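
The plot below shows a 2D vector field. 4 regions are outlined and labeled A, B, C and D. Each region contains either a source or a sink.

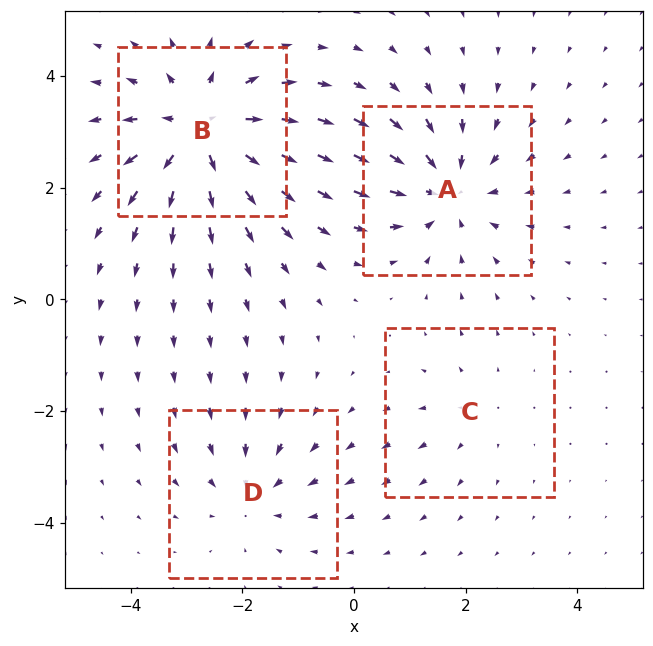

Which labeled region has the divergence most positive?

B

Divergence at each region's feature centre — A: about -5, B: about +6, C: about +2, D: about -3. Region B is most positive.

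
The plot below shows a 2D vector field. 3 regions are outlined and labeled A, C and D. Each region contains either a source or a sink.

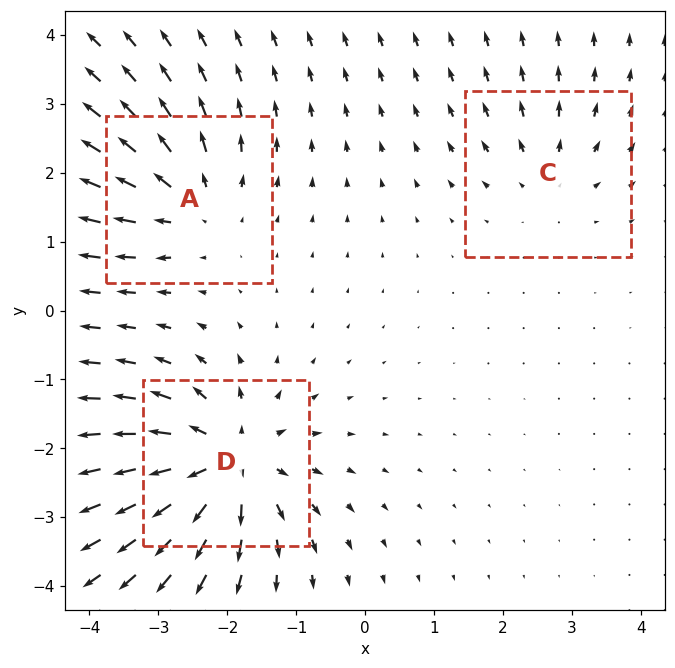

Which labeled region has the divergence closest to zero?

Divergence at each region's feature centre — A: about +4, C: about +3, D: about +6. Region C is closest to zero.

C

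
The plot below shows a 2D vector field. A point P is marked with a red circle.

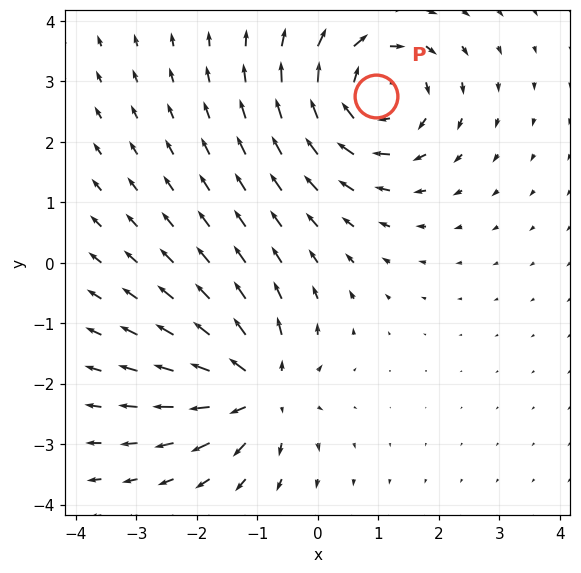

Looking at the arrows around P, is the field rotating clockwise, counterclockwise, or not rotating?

Near P at (1.0, 2.8) the arrows circulate clockwise. The curl (z-component) there is about -5; negative curl means clockwise rotation.

clockwise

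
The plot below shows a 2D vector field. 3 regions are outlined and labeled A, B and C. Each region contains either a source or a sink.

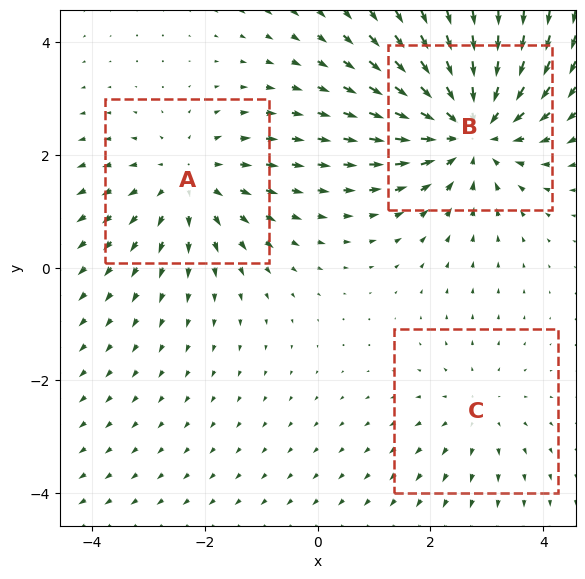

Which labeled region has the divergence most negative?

B

Divergence at each region's feature centre — A: about +3, B: about -4, C: about +2. Region B is most negative.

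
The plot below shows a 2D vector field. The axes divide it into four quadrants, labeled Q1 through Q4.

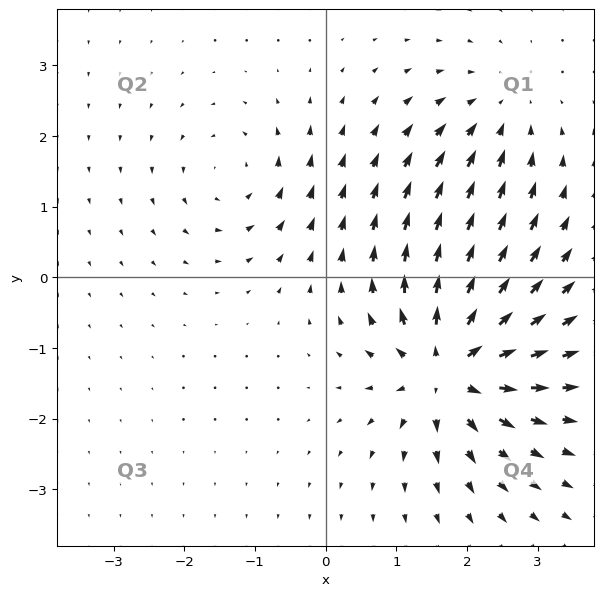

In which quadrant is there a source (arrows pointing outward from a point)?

The source sits at approximately (1.8, -1.3), which lies in quadrant Q4. The divergence there is about +7, positive as expected for a source.

Q4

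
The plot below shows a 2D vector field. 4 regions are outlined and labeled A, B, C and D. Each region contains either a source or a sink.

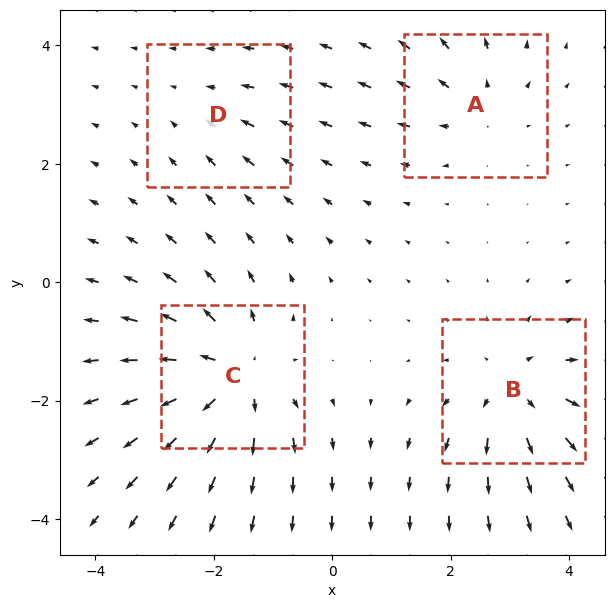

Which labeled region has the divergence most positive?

C

Divergence at each region's feature centre — A: about +3, B: about +5, C: about +7, D: about -2. Region C is most positive.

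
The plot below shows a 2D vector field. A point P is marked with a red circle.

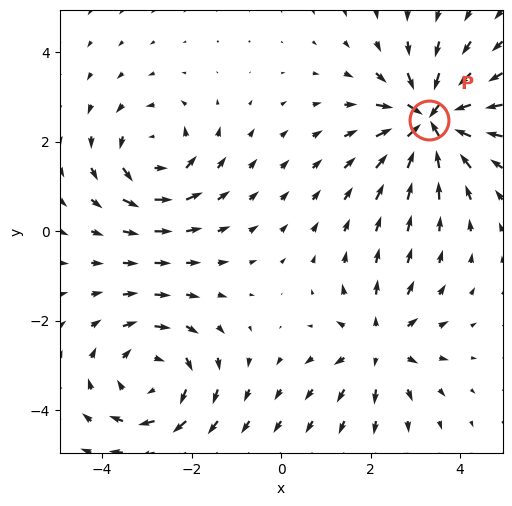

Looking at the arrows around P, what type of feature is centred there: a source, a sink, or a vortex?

At P (3.3, 2.5) the arrows converge inward. Divergence about -7, curl ≈0 — negative divergence with near-zero curl is a sink.

sink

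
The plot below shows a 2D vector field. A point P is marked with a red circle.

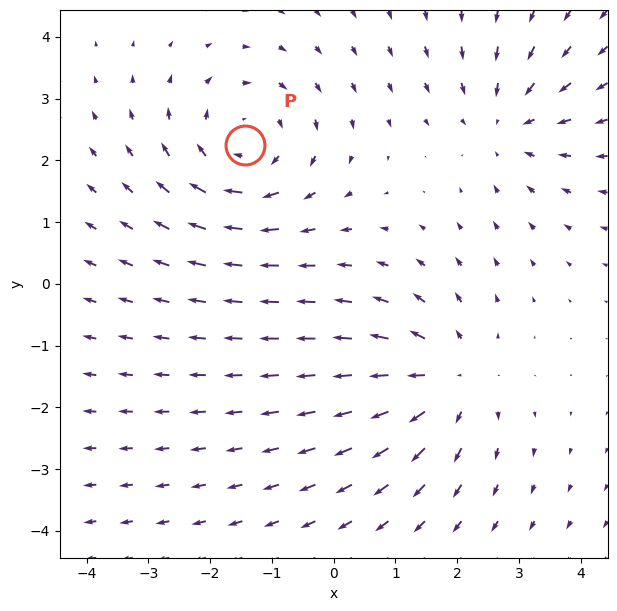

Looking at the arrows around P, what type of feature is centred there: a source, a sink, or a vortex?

vortex

At P (-1.4, 2.2) the arrows circulate clockwise. Divergence ≈0, curl about -4 — near-zero divergence with nonzero curl is a vortex.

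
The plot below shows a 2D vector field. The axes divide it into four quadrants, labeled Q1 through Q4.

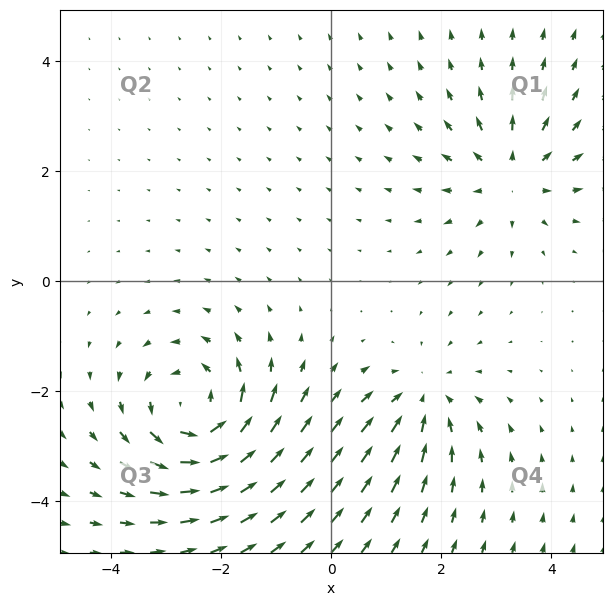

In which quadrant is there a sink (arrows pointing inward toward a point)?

The sink sits at approximately (1.7, -2.2), which lies in quadrant Q4. The divergence there is about -3, negative as expected for a sink.

Q4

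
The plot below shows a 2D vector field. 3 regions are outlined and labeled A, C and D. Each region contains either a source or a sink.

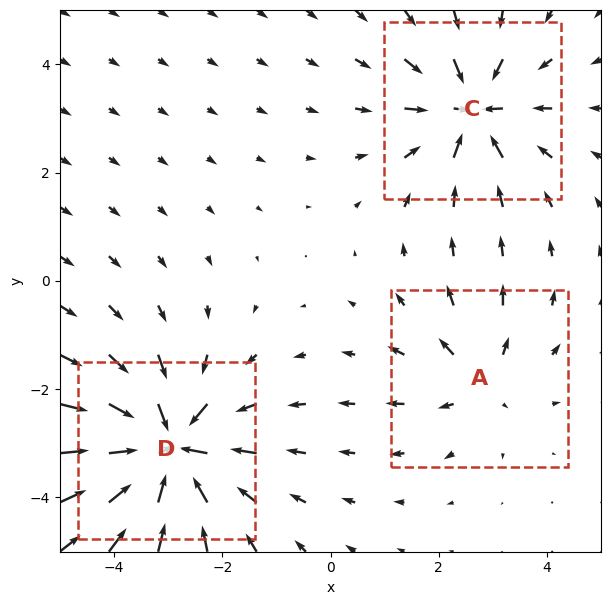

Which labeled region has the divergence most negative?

D

Divergence at each region's feature centre — A: about +2, C: about -4, D: about -6. Region D is most negative.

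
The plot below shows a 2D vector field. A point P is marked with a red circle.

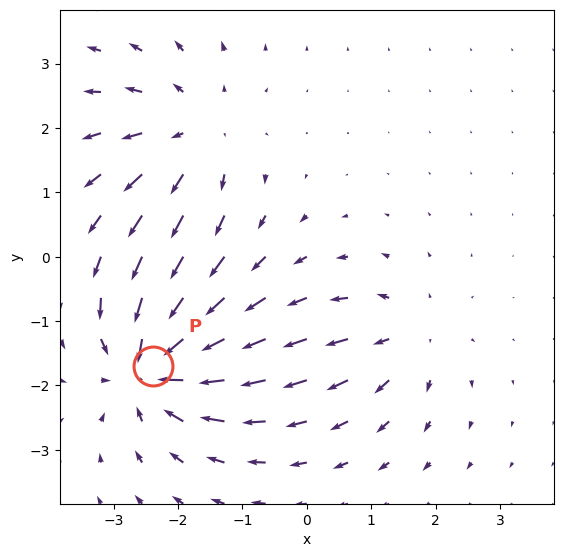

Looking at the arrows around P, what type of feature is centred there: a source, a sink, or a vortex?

sink

At P (-2.4, -1.7) the arrows converge inward. Divergence about -6, curl ≈0 — negative divergence with near-zero curl is a sink.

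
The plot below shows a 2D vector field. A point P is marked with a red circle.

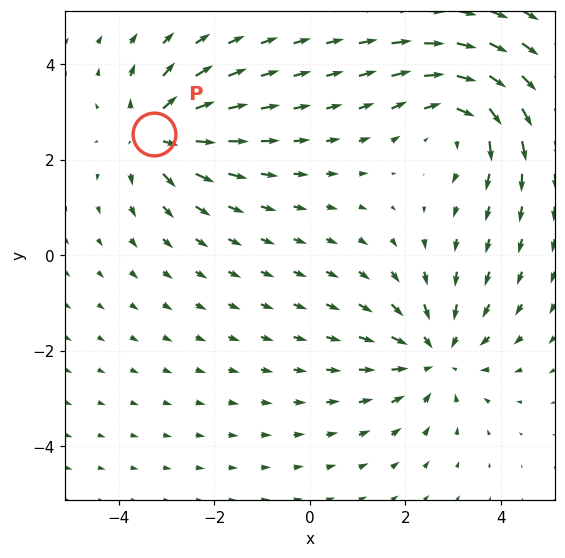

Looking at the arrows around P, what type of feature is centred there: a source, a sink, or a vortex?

source

At P (-3.3, 2.6) the arrows spread outward. Divergence about +4, curl ≈0 — positive divergence with near-zero curl is a source.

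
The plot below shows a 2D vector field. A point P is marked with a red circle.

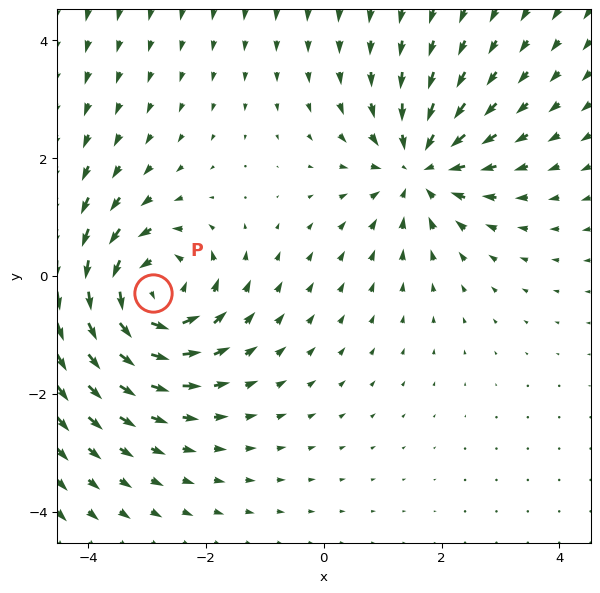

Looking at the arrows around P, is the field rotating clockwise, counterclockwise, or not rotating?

Near P at (-2.9, -0.3) the arrows circulate counterclockwise. The curl (z-component) there is about +5; positive curl means counterclockwise rotation.

counterclockwise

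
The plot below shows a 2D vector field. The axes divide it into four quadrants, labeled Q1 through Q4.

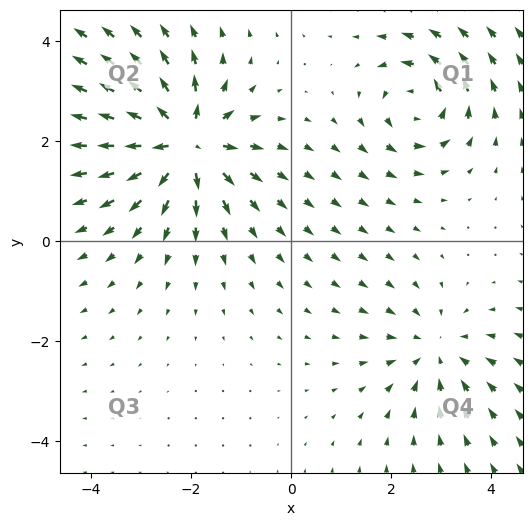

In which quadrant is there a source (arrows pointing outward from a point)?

Q2

The source sits at approximately (-2.1, 2.0), which lies in quadrant Q2. The divergence there is about +6, positive as expected for a source.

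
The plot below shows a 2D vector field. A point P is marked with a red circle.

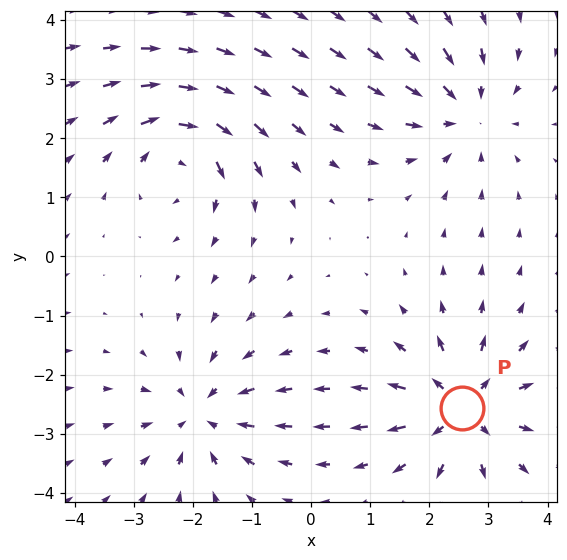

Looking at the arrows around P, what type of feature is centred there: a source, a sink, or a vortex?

At P (2.5, -2.6) the arrows spread outward. Divergence about +6, curl ≈0 — positive divergence with near-zero curl is a source.

source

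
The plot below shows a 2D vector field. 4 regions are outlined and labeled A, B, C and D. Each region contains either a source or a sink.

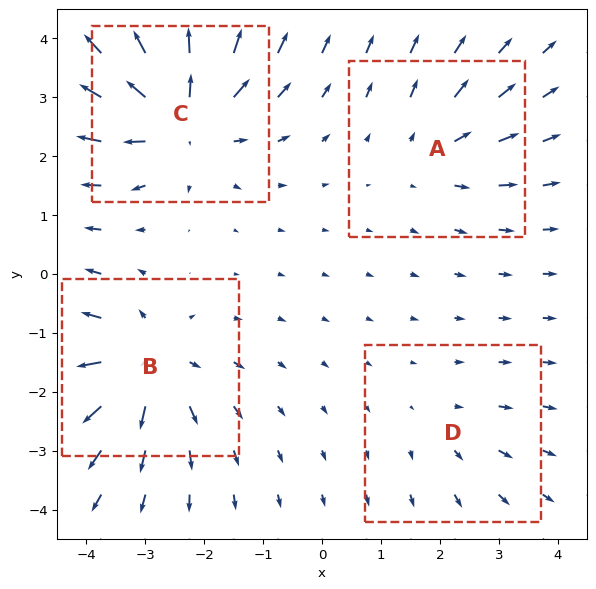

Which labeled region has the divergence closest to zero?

Divergence at each region's feature centre — A: about +3, B: about +6, C: about +7, D: about +2. Region D is closest to zero.

D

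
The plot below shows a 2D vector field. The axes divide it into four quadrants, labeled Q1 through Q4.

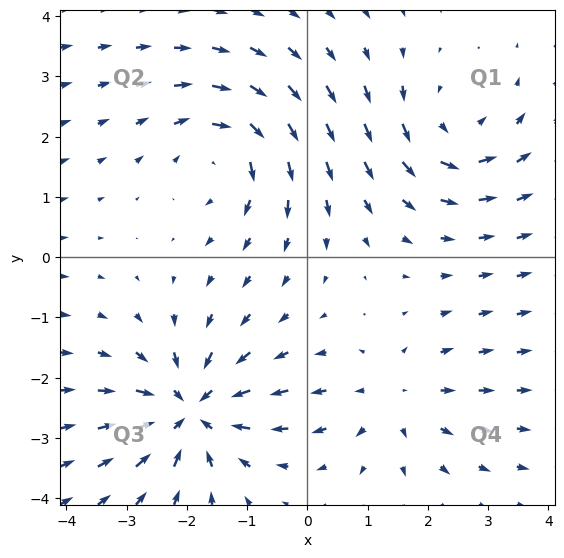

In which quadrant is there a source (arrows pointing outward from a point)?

The source sits at approximately (1.4, -2.3), which lies in quadrant Q4. The divergence there is about +3, positive as expected for a source.

Q4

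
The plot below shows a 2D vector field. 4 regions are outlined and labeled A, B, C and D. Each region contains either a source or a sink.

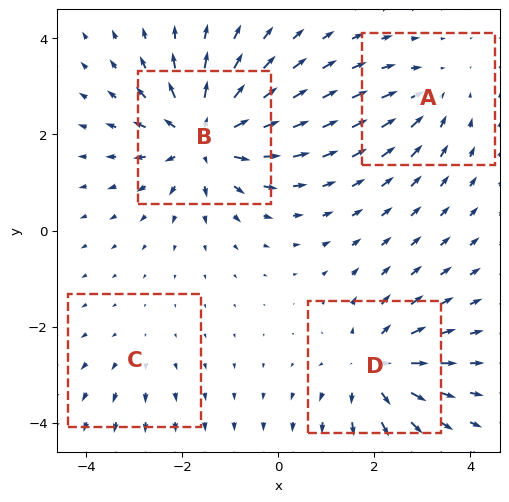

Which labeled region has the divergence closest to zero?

C

Divergence at each region's feature centre — A: about -3, B: about +8, C: about +2, D: about +5. Region C is closest to zero.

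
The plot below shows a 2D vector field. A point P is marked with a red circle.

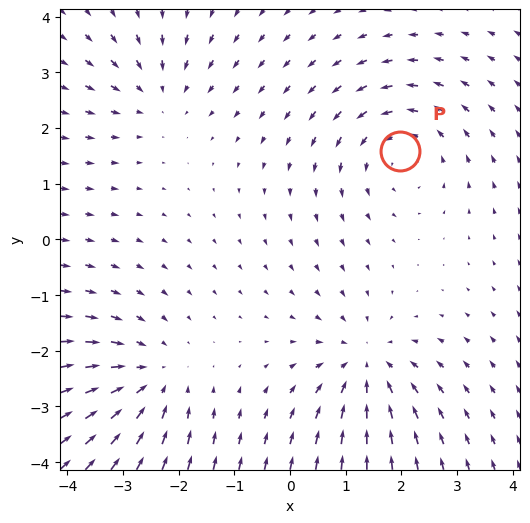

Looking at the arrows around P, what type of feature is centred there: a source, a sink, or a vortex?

vortex

At P (2.0, 1.6) the arrows circulate counterclockwise. Divergence ≈0, curl about +4 — near-zero divergence with nonzero curl is a vortex.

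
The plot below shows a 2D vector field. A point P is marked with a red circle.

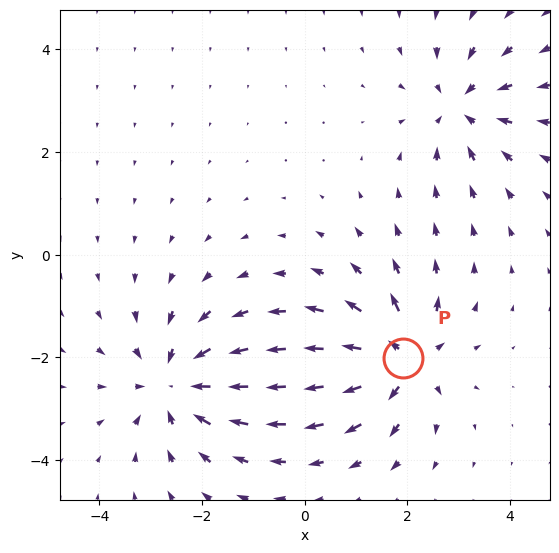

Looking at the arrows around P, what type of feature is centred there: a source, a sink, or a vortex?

At P (1.9, -2.0) the arrows spread outward. Divergence about +5, curl ≈0 — positive divergence with near-zero curl is a source.

source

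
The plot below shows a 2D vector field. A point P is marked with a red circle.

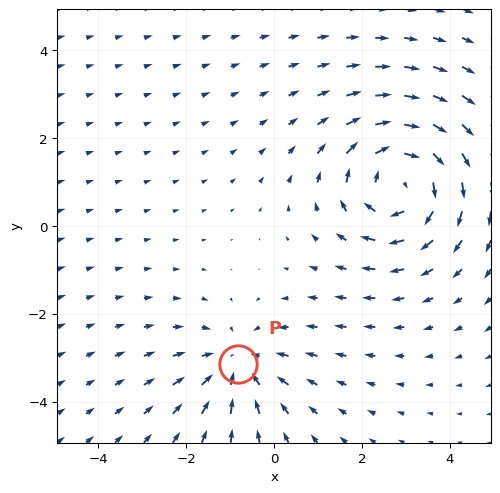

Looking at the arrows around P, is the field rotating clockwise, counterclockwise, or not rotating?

Near P at (-0.8, -3.1) the arrows show no circulation. The curl there is ≈0.

not rotating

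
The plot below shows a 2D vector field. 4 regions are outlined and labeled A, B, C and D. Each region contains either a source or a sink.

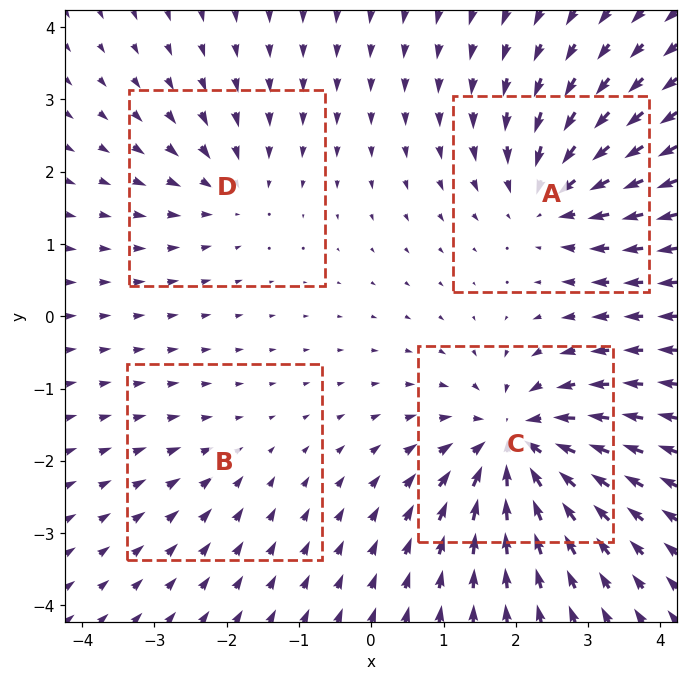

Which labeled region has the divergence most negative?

Divergence at each region's feature centre — A: about -5, B: about -2, C: about -8, D: about -4. Region C is most negative.

C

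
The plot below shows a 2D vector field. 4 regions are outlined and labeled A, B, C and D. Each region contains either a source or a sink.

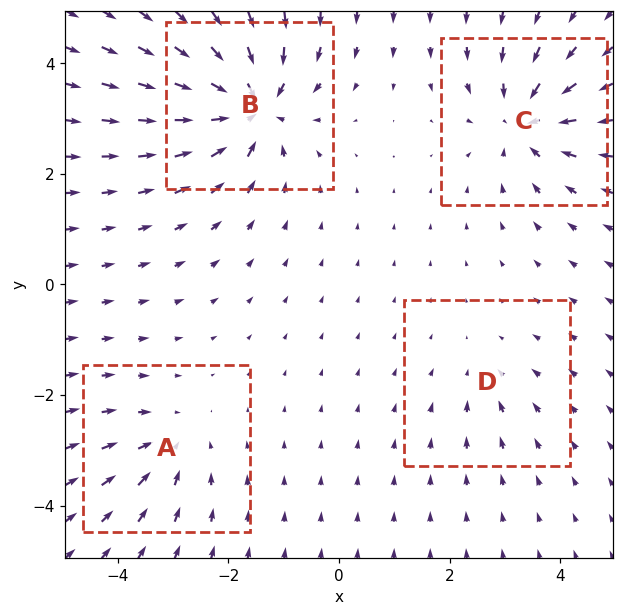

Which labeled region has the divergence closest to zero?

Divergence at each region's feature centre — A: about -4, B: about -8, C: about -6, D: about -2. Region D is closest to zero.

D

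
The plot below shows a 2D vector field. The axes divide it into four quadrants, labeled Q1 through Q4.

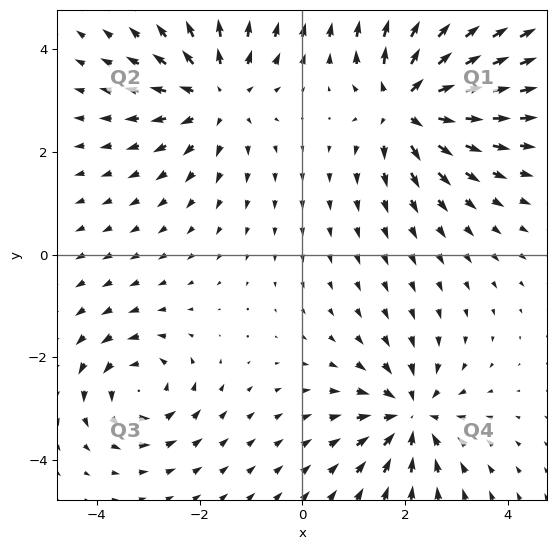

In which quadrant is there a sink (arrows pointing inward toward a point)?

Q4

The sink sits at approximately (2.1, -3.1), which lies in quadrant Q4. The divergence there is about -5, negative as expected for a sink.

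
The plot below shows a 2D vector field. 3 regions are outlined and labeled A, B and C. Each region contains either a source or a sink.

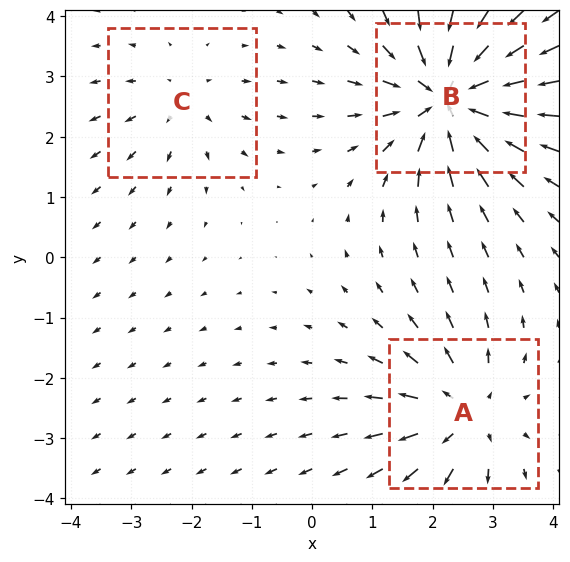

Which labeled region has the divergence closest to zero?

Divergence at each region's feature centre — A: about +3, B: about -5, C: about +2. Region C is closest to zero.

C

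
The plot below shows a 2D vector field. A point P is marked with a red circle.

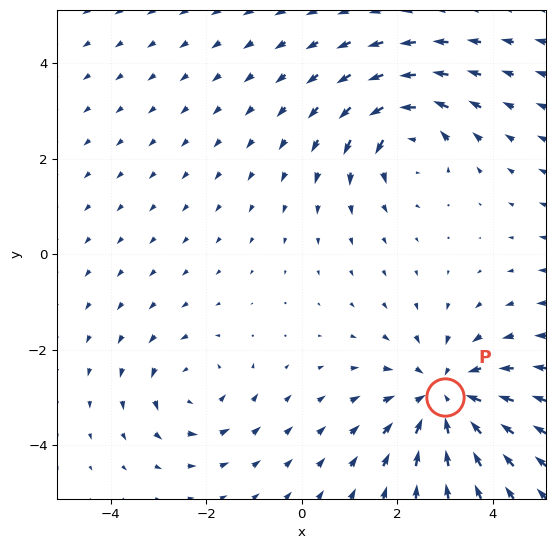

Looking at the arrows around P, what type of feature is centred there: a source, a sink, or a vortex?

sink

At P (3.0, -3.0) the arrows converge inward. Divergence about -4, curl ≈0 — negative divergence with near-zero curl is a sink.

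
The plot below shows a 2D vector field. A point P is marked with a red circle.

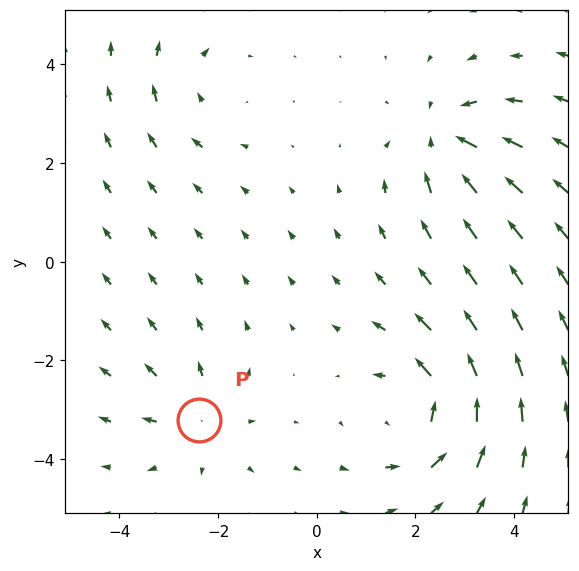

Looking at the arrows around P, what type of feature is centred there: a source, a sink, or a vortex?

At P (-2.4, -3.2) the arrows spread outward. Divergence about +3, curl ≈0 — positive divergence with near-zero curl is a source.

source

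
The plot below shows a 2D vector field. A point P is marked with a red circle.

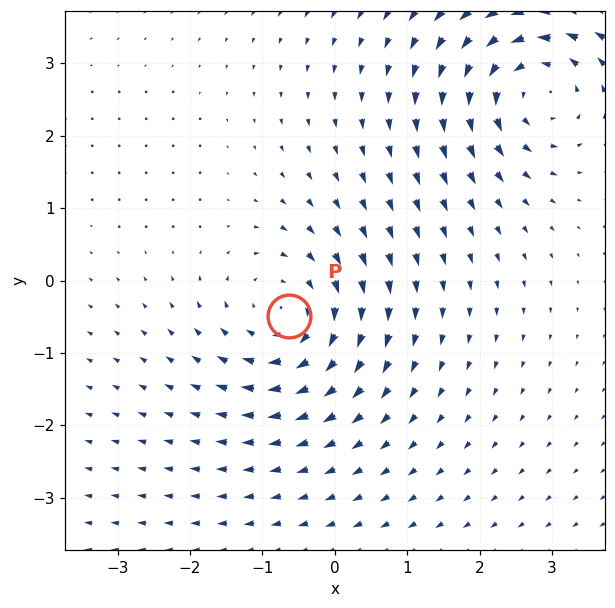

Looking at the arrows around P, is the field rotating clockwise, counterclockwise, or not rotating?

Near P at (-0.6, -0.5) the arrows circulate clockwise. The curl (z-component) there is about -4; negative curl means clockwise rotation.

clockwise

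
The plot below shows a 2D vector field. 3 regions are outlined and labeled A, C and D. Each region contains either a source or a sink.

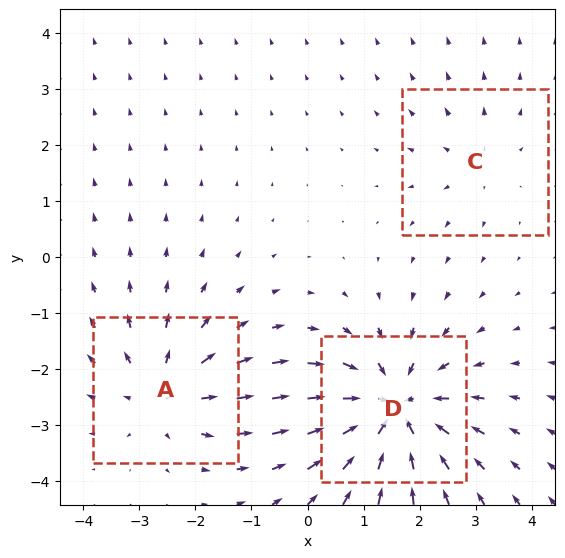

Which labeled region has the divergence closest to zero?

Divergence at each region's feature centre — A: about +4, C: about +2, D: about -6. Region C is closest to zero.

C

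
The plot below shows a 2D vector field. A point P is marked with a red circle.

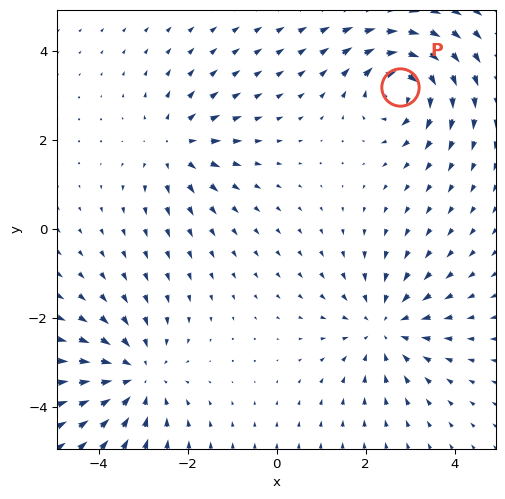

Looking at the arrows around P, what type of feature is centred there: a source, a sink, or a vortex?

At P (2.8, 3.2) the arrows circulate clockwise. Divergence ≈0, curl about -7 — near-zero divergence with nonzero curl is a vortex.

vortex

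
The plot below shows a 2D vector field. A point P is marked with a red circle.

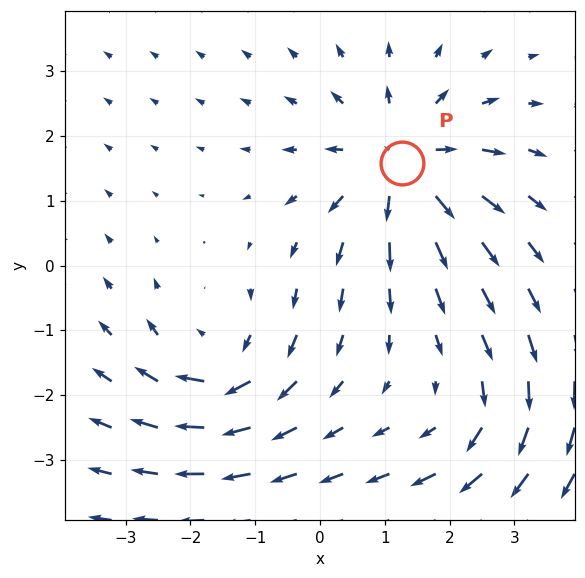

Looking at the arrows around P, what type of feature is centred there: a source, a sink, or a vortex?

source

At P (1.3, 1.6) the arrows spread outward. Divergence about +5, curl ≈0 — positive divergence with near-zero curl is a source.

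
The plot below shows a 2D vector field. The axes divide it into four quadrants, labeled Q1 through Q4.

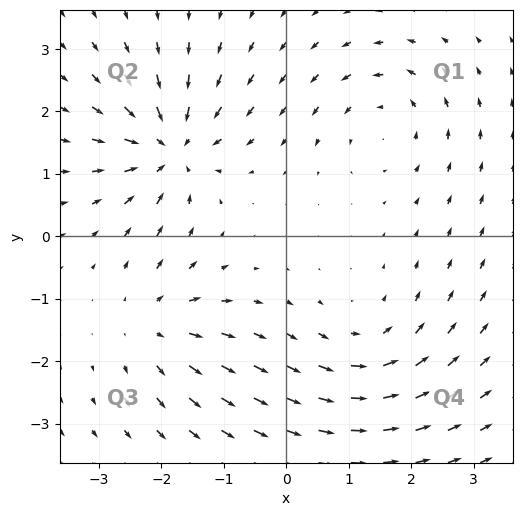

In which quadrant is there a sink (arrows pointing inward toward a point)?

Q2

The sink sits at approximately (-1.9, 1.4), which lies in quadrant Q2. The divergence there is about -7, negative as expected for a sink.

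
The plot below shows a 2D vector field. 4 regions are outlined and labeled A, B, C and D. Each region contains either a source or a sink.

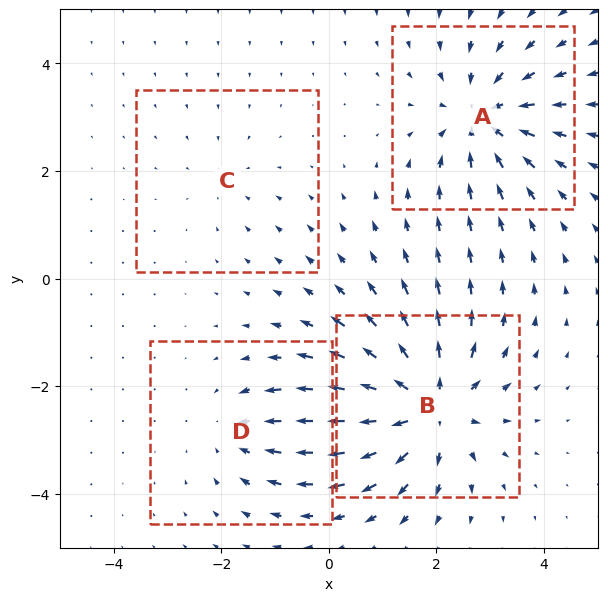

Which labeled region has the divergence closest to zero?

Divergence at each region's feature centre — A: about -5, B: about +7, C: about -2, D: about -3. Region C is closest to zero.

C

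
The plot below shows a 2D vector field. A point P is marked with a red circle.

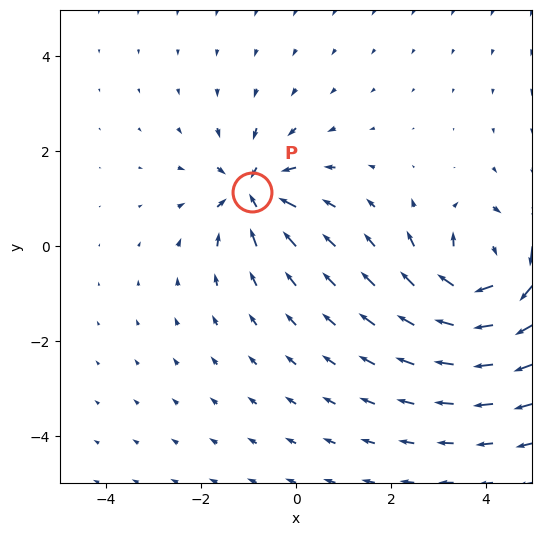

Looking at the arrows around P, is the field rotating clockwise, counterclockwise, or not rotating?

Near P at (-0.9, 1.1) the arrows show no circulation. The curl there is ≈0.

not rotating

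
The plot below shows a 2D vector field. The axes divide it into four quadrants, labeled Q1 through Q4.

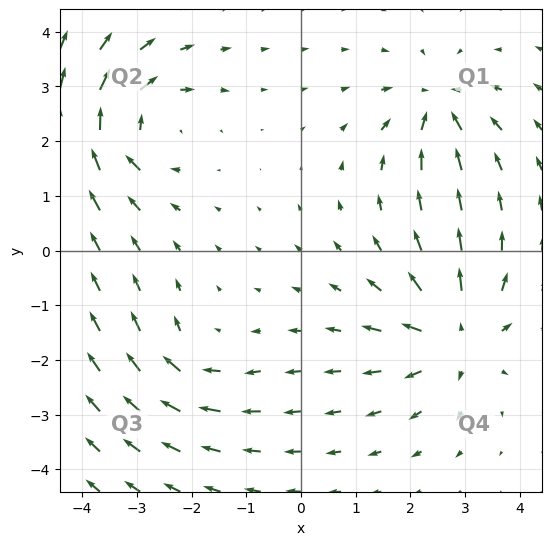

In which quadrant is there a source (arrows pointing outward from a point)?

Q4

The source sits at approximately (2.8, -1.5), which lies in quadrant Q4. The divergence there is about +5, positive as expected for a source.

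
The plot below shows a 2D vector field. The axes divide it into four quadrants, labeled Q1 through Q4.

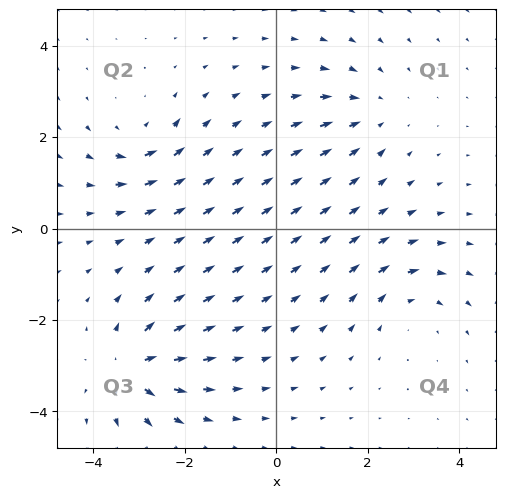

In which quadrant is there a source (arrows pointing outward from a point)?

The source sits at approximately (-3.2, -3.0), which lies in quadrant Q3. The divergence there is about +6, positive as expected for a source.

Q3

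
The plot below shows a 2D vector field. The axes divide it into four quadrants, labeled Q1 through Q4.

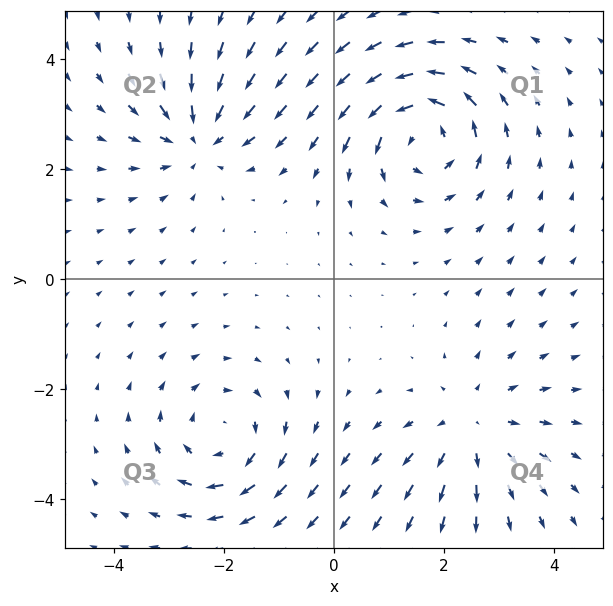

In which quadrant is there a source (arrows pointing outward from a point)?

Q4

The source sits at approximately (2.5, -2.7), which lies in quadrant Q4. The divergence there is about +4, positive as expected for a source.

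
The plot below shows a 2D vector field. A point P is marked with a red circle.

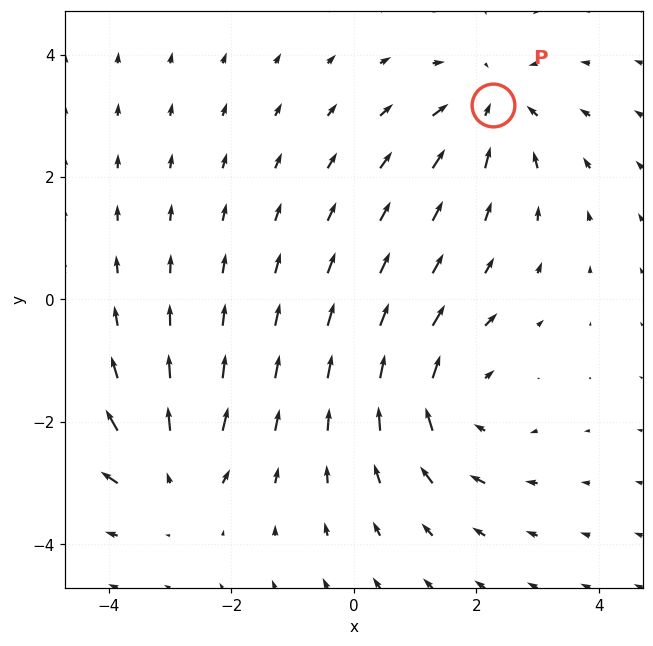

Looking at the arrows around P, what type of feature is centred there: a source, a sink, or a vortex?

At P (2.3, 3.2) the arrows converge inward. Divergence about -3, curl ≈0 — negative divergence with near-zero curl is a sink.

sink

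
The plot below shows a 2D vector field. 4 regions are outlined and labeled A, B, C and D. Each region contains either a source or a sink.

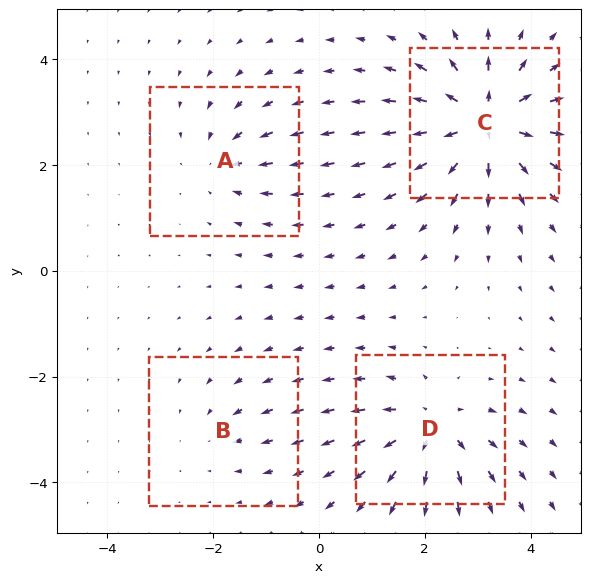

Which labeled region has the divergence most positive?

C

Divergence at each region's feature centre — A: about -4, B: about -2, C: about +9, D: about +6. Region C is most positive.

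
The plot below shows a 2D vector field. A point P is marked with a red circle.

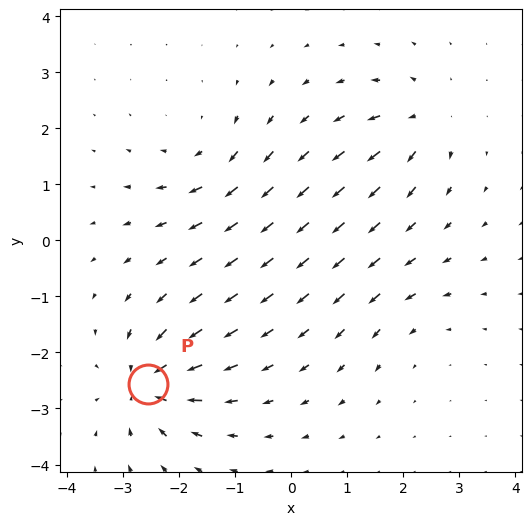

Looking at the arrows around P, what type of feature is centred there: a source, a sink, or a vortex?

At P (-2.5, -2.6) the arrows converge inward. Divergence about -7, curl ≈0 — negative divergence with near-zero curl is a sink.

sink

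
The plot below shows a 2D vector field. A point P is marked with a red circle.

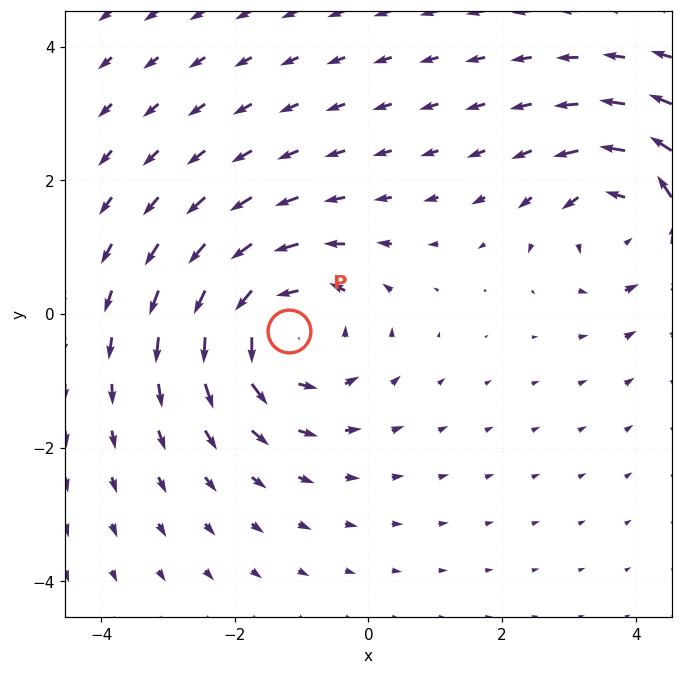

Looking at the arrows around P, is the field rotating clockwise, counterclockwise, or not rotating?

counterclockwise

Near P at (-1.2, -0.3) the arrows circulate counterclockwise. The curl (z-component) there is about +4; positive curl means counterclockwise rotation.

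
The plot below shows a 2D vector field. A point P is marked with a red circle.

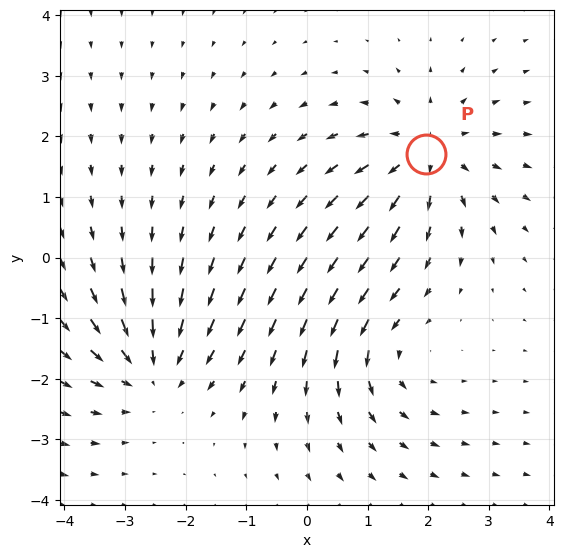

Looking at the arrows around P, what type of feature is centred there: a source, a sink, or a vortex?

At P (2.0, 1.7) the arrows spread outward. Divergence about +3, curl ≈0 — positive divergence with near-zero curl is a source.

source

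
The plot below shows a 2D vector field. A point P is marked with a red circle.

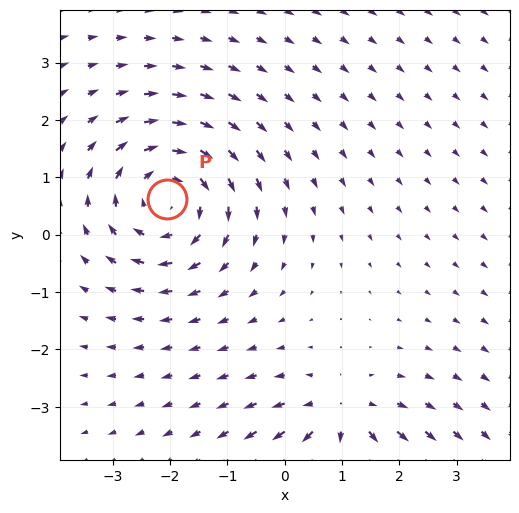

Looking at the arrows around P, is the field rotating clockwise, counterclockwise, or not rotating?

clockwise

Near P at (-2.0, 0.6) the arrows circulate clockwise. The curl (z-component) there is about -4; negative curl means clockwise rotation.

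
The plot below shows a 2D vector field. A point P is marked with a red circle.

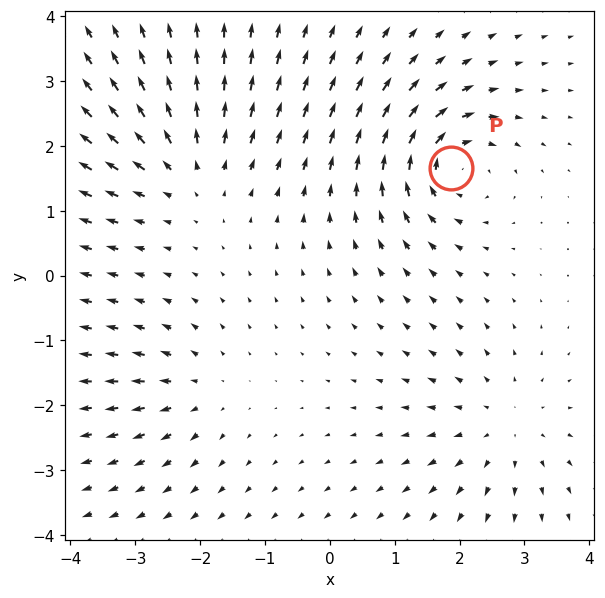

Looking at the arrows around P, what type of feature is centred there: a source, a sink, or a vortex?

vortex

At P (1.9, 1.7) the arrows circulate clockwise. Divergence ≈0, curl about -7 — near-zero divergence with nonzero curl is a vortex.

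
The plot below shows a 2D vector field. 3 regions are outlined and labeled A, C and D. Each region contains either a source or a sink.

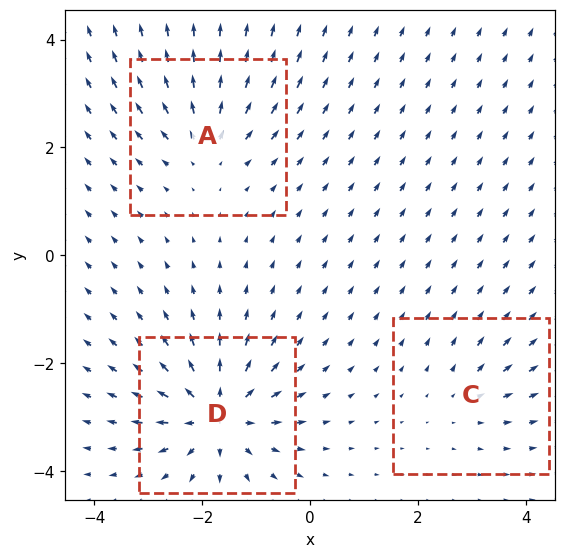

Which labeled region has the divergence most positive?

D

Divergence at each region's feature centre — A: about +4, C: about +2, D: about +6. Region D is most positive.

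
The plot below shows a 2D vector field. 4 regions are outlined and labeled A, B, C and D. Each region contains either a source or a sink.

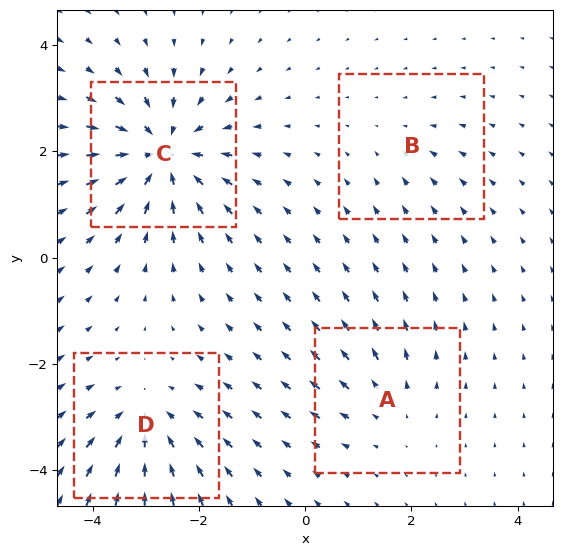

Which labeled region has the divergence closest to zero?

B

Divergence at each region's feature centre — A: about +3, B: about -2, C: about -7, D: about -5. Region B is closest to zero.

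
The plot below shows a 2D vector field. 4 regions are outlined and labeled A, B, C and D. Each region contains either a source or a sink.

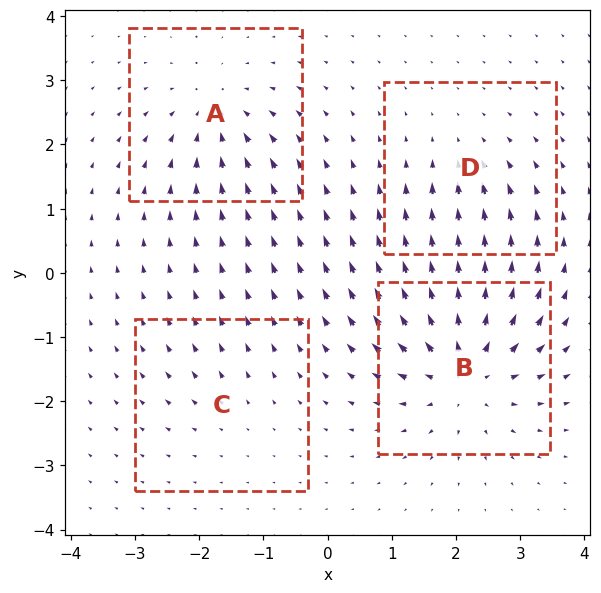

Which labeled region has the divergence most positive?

B

Divergence at each region's feature centre — A: about -5, B: about +7, C: about +2, D: about -3. Region B is most positive.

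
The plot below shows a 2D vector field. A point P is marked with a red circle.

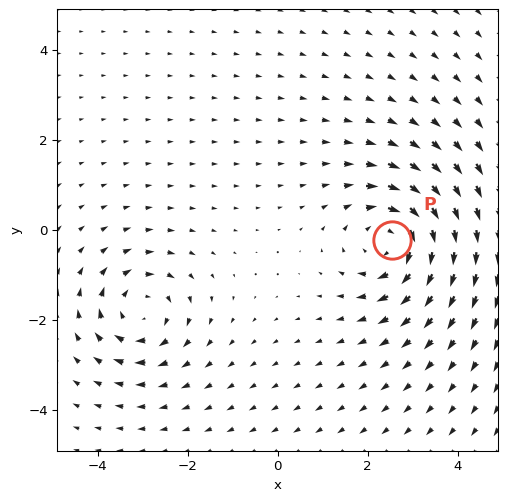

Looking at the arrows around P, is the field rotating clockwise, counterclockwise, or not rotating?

Near P at (2.5, -0.2) the arrows circulate clockwise. The curl (z-component) there is about -4; negative curl means clockwise rotation.

clockwise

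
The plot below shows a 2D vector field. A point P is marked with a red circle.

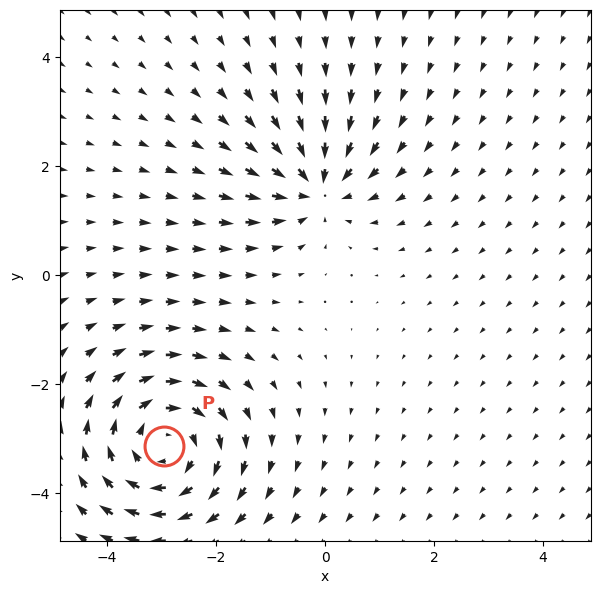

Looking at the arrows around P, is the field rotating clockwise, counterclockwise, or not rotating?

Near P at (-3.0, -3.1) the arrows circulate clockwise. The curl (z-component) there is about -4; negative curl means clockwise rotation.

clockwise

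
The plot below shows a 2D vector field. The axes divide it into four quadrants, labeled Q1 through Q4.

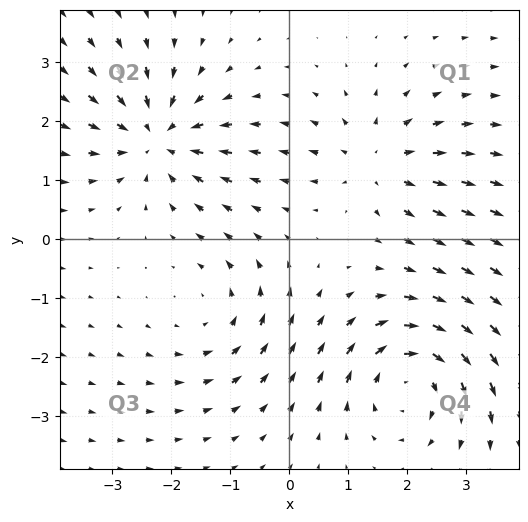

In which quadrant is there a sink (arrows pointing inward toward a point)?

Q2

The sink sits at approximately (-2.2, 1.7), which lies in quadrant Q2. The divergence there is about -5, negative as expected for a sink.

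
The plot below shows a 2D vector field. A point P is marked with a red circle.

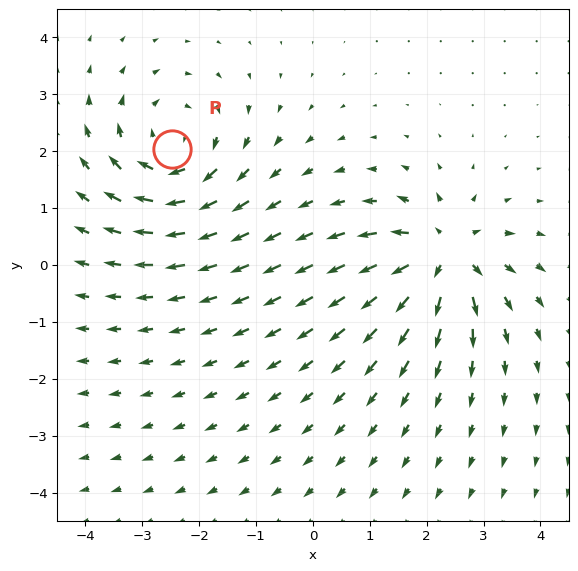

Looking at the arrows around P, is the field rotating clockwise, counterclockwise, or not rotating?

clockwise

Near P at (-2.5, 2.0) the arrows circulate clockwise. The curl (z-component) there is about -5; negative curl means clockwise rotation.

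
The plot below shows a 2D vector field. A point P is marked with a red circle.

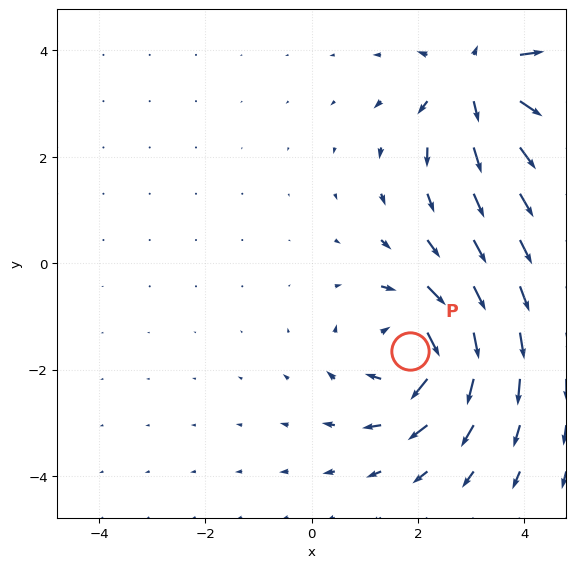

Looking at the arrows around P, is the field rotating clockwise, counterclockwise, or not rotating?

clockwise

Near P at (1.9, -1.7) the arrows circulate clockwise. The curl (z-component) there is about -5; negative curl means clockwise rotation.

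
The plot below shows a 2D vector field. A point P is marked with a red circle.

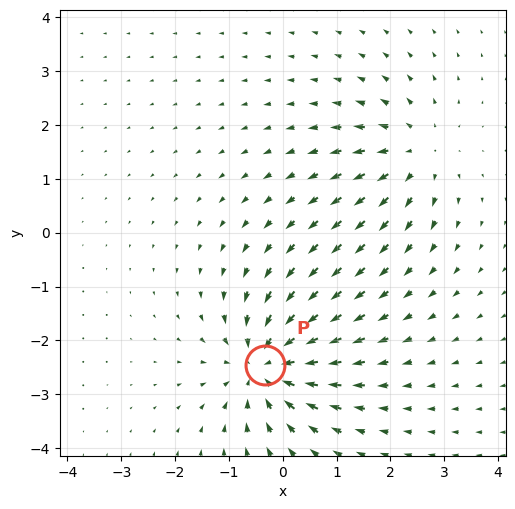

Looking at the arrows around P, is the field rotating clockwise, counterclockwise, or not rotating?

not rotating

Near P at (-0.3, -2.5) the arrows show no circulation. The curl there is ≈0.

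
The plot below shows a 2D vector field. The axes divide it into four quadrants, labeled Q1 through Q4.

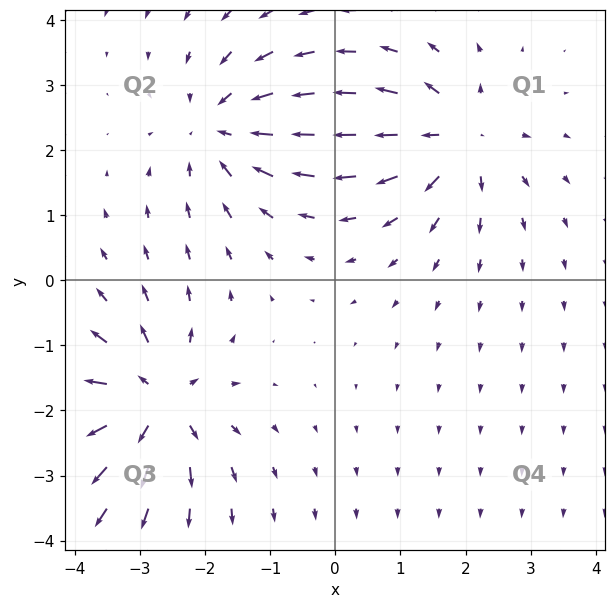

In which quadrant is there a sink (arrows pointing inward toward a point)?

The sink sits at approximately (-1.7, 2.3), which lies in quadrant Q2. The divergence there is about -3, negative as expected for a sink.

Q2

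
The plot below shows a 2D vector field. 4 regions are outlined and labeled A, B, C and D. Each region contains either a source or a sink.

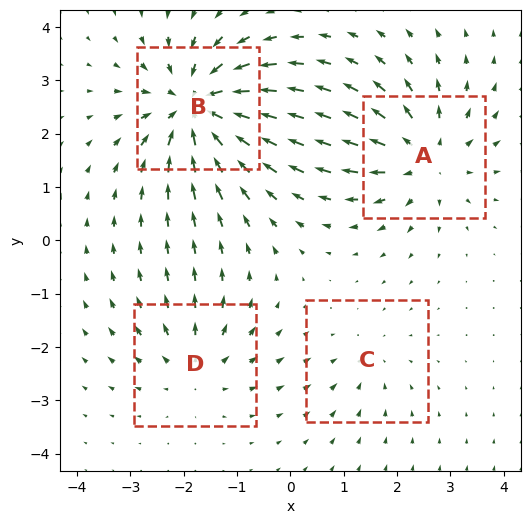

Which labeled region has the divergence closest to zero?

Divergence at each region's feature centre — A: about +5, B: about -7, C: about -2, D: about +3. Region C is closest to zero.

C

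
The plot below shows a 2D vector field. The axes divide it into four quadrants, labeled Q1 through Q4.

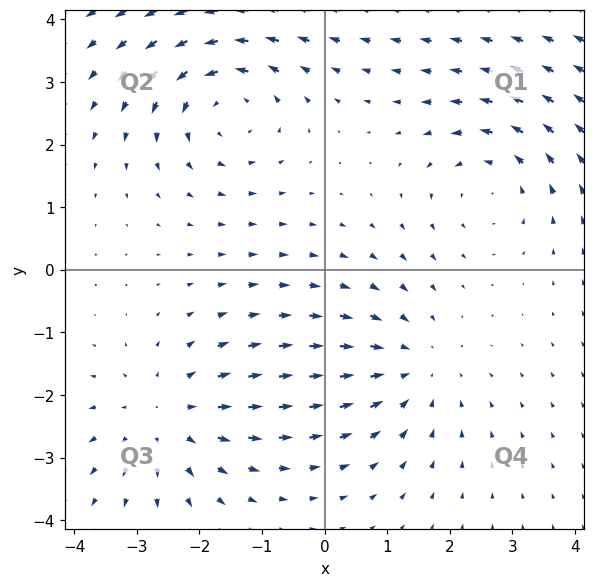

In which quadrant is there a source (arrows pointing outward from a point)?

The source sits at approximately (-2.5, -2.3), which lies in quadrant Q3. The divergence there is about +3, positive as expected for a source.

Q3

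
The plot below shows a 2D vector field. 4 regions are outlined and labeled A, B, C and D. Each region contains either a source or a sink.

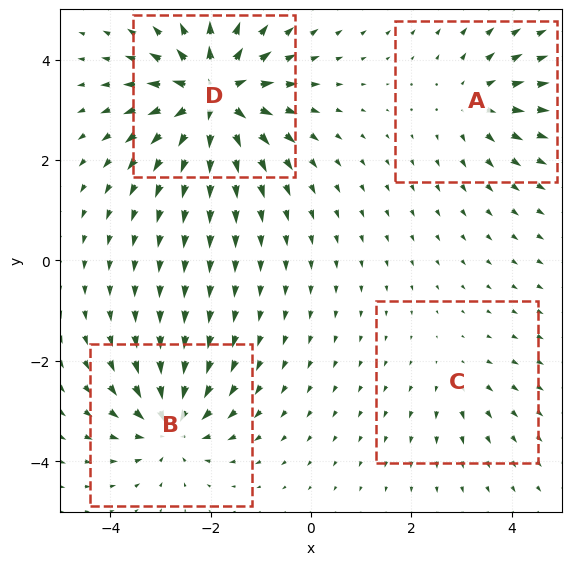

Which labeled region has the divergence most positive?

Divergence at each region's feature centre — A: about +4, B: about -6, C: about +2, D: about +9. Region D is most positive.

D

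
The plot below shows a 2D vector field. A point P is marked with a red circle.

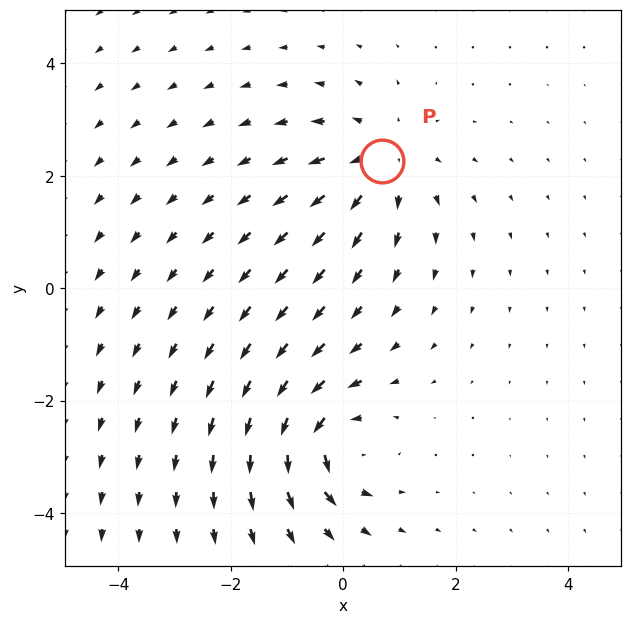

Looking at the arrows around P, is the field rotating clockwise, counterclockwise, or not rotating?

not rotating

Near P at (0.7, 2.3) the arrows show no circulation. The curl there is ≈0.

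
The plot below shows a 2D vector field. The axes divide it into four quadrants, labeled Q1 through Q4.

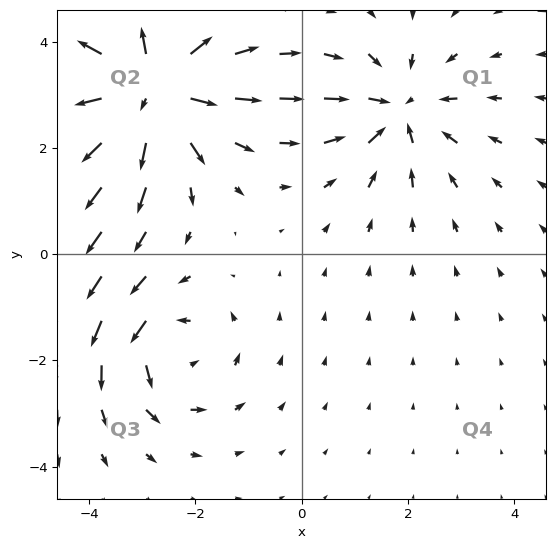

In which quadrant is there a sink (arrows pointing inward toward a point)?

The sink sits at approximately (1.8, 2.7), which lies in quadrant Q1. The divergence there is about -3, negative as expected for a sink.

Q1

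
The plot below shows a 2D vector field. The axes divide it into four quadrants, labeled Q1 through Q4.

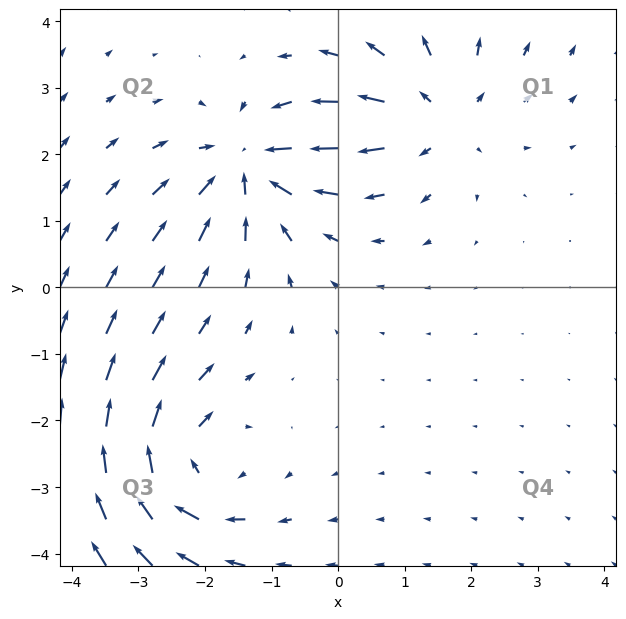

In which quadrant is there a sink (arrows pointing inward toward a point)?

Q2

The sink sits at approximately (-1.4, 1.8), which lies in quadrant Q2. The divergence there is about -5, negative as expected for a sink.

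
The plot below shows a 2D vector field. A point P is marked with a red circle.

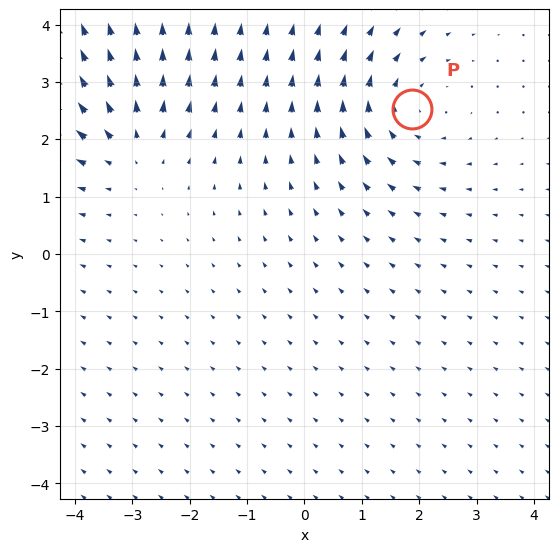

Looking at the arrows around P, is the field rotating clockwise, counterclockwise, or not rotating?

Near P at (1.9, 2.5) the arrows circulate clockwise. The curl (z-component) there is about -3; negative curl means clockwise rotation.

clockwise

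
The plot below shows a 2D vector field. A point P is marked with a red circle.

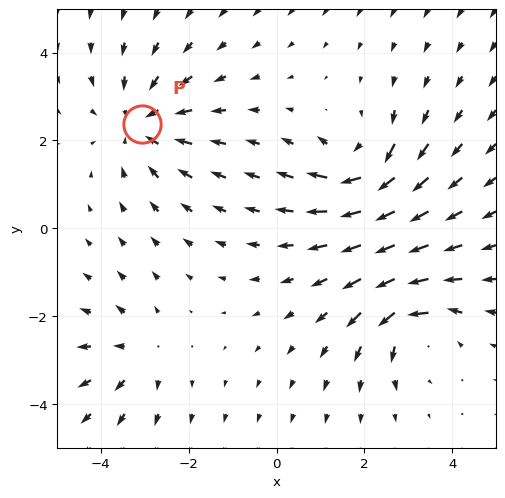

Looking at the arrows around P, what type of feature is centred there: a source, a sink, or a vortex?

sink

At P (-3.1, 2.4) the arrows converge inward. Divergence about -4, curl ≈0 — negative divergence with near-zero curl is a sink.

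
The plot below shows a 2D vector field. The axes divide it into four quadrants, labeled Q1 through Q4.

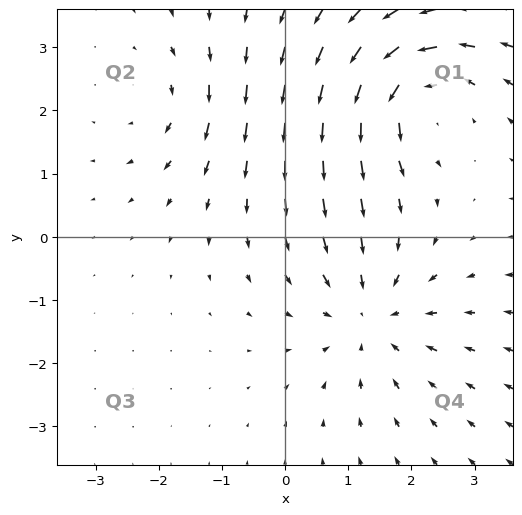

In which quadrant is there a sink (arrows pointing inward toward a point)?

The sink sits at approximately (1.4, -1.2), which lies in quadrant Q4. The divergence there is about -4, negative as expected for a sink.

Q4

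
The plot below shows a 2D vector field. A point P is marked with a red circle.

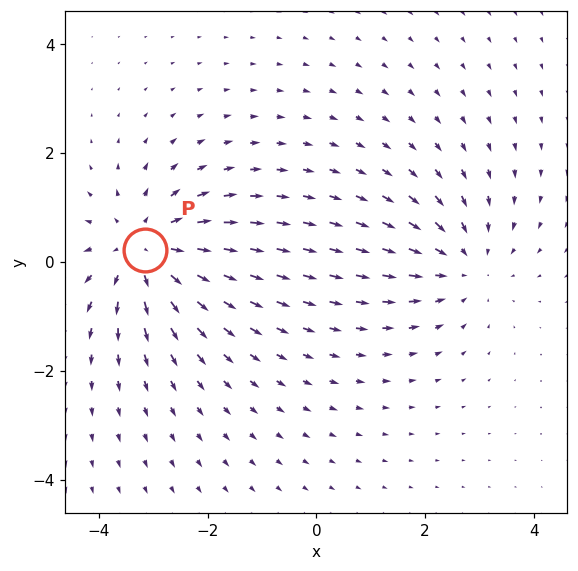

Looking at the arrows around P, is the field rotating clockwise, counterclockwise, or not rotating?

not rotating

Near P at (-3.2, 0.2) the arrows show no circulation. The curl there is ≈0.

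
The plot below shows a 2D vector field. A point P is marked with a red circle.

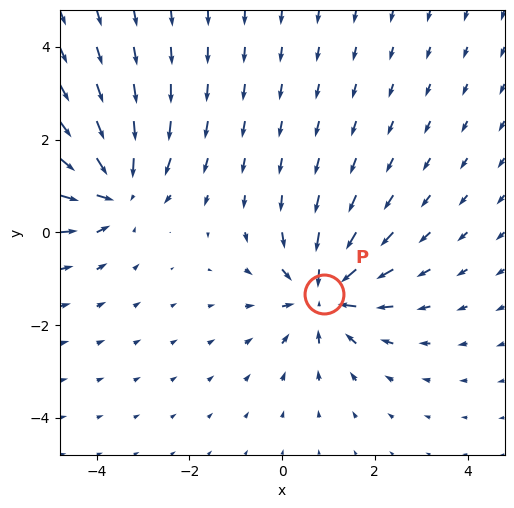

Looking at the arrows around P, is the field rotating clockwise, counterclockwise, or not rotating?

Near P at (0.9, -1.3) the arrows show no circulation. The curl there is ≈0.

not rotating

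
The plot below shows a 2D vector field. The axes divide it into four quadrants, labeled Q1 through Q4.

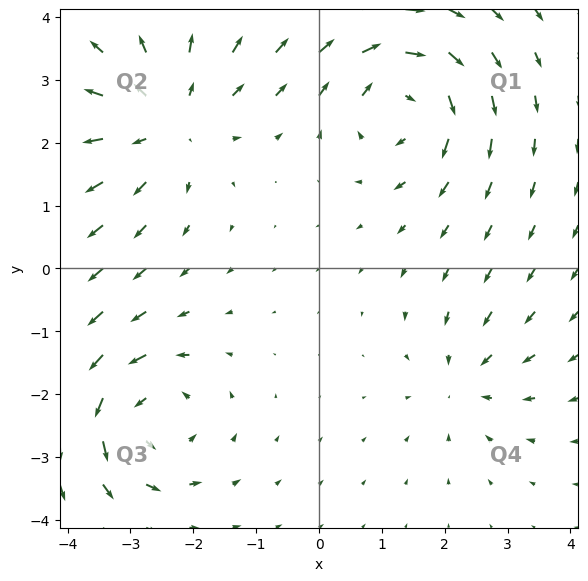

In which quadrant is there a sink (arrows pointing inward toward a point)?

Q4

The sink sits at approximately (2.3, -1.8), which lies in quadrant Q4. The divergence there is about -3, negative as expected for a sink.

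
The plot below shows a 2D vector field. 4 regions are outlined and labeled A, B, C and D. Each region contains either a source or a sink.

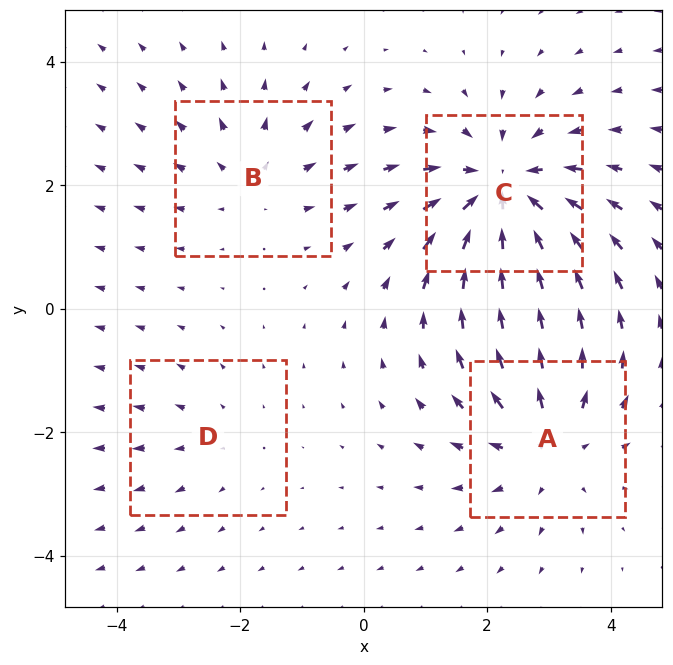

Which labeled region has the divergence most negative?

Divergence at each region's feature centre — A: about +4, B: about +3, C: about -6, D: about +2. Region C is most negative.

C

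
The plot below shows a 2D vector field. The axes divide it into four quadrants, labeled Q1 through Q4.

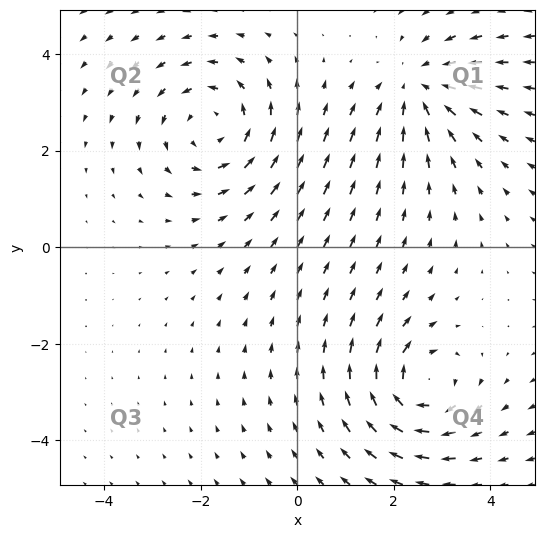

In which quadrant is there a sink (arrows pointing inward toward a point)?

The sink sits at approximately (2.5, 3.3), which lies in quadrant Q1. The divergence there is about -4, negative as expected for a sink.

Q1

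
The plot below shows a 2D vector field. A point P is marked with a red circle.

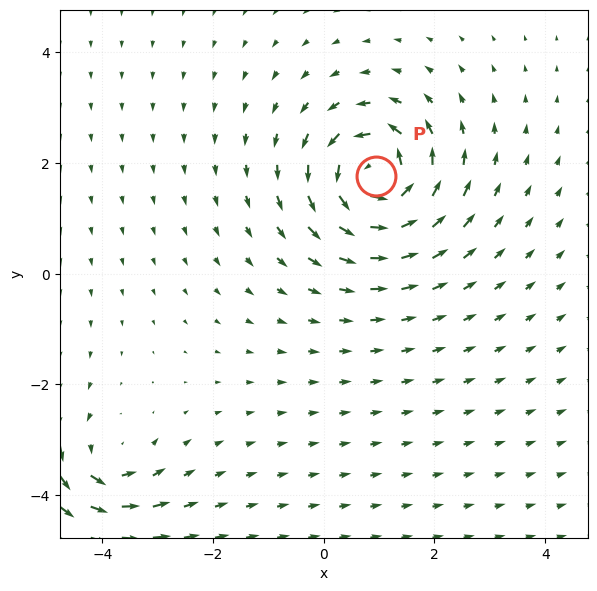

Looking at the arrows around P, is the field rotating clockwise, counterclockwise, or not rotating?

counterclockwise

Near P at (0.9, 1.8) the arrows circulate counterclockwise. The curl (z-component) there is about +7; positive curl means counterclockwise rotation.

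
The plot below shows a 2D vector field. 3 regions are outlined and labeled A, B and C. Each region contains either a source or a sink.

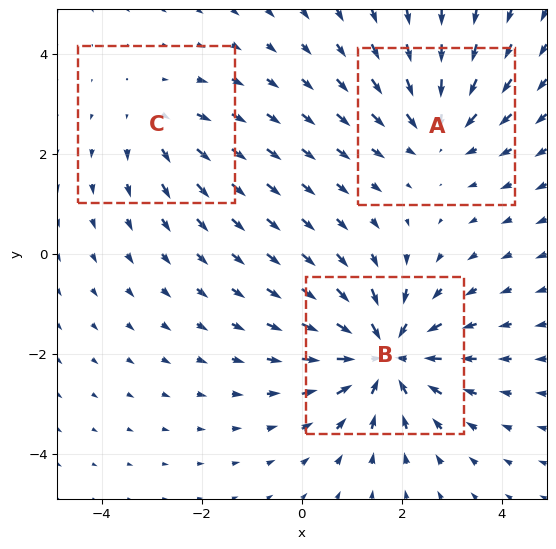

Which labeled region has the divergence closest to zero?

C

Divergence at each region's feature centre — A: about -3, B: about -4, C: about +2. Region C is closest to zero.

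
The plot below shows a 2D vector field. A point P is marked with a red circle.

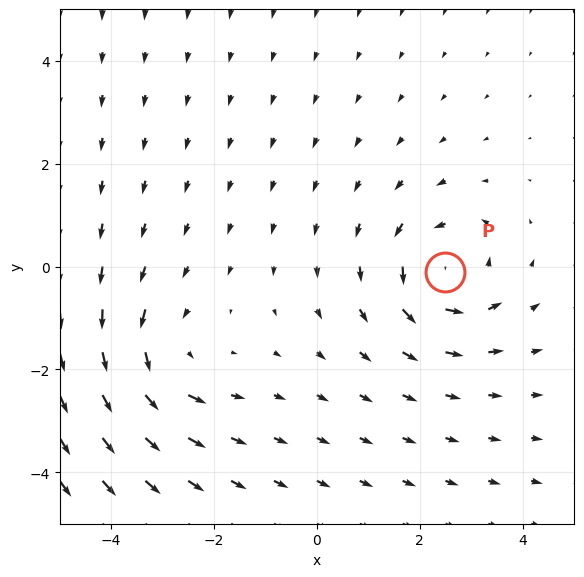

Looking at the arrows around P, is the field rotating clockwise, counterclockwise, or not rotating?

Near P at (2.5, -0.1) the arrows circulate counterclockwise. The curl (z-component) there is about +4; positive curl means counterclockwise rotation.

counterclockwise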